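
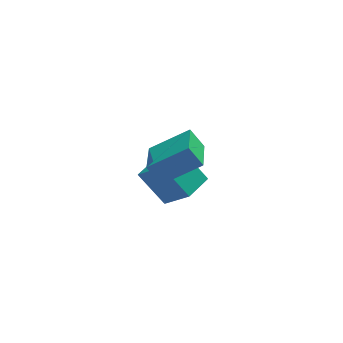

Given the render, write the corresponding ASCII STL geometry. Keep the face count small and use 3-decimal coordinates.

solid 
facet normal -0.533 0.387 0.752
outer loop
vertex -2.439 0.951 -2.244
vertex -1.387 2.164 -2.122
vertex -3.412 1.914 -3.429
endloop
endfacet
facet normal -0.653 -0.753 -0.076
outer loop
vertex -2.313 1.116 -4.978
vertex -2.439 0.951 -2.244
vertex -3.412 1.914 -3.429
endloop
endfacet
facet normal -0.533 0.388 0.752
outer loop
vertex -3.412 1.914 -3.429
vertex -1.387 2.164 -2.122
vertex -2.359 3.126 -3.307
endloop
endfacet
facet normal -0.537 0.532 -0.655
outer loop
vertex -2.359 3.126 -3.307
vertex -2.313 1.116 -4.978
vertex -3.412 1.914 -3.429
endloop
endfacet
facet normal 0.537 -0.532 0.655
outer loop
vertex -2.439 0.951 -2.244
vertex -0.288 1.366 -3.671
vertex -1.387 2.164 -2.122
endloop
endfacet
facet normal -0.653 -0.753 -0.076
outer loop
vertex -1.341 0.154 -3.793
vertex -2.439 0.951 -2.244
vertex -2.313 1.116 -4.978
endloop
endfacet
facet normal 0.537 -0.532 0.654
outer loop
vertex -1.341 0.154 -3.793
vertex -0.288 1.366 -3.671
vertex -2.439 0.951 -2.244
endloop
endfacet
facet normal 0.653 0.753 0.076
outer loop
vertex -1.387 2.164 -2.122
vertex -0.288 1.366 -3.671
vertex -2.359 3.126 -3.307
endloop
endfacet
facet normal -0.537 0.532 -0.655
outer loop
vertex -1.261 2.329 -4.856
vertex -2.313 1.116 -4.978
vertex -2.359 3.126 -3.307
endloop
endfacet
facet normal 0.653 0.753 0.076
outer loop
vertex -2.359 3.126 -3.307
vertex -0.288 1.366 -3.671
vertex -1.261 2.329 -4.856
endloop
endfacet
facet normal 0.534 -0.387 -0.752
outer loop
vertex -1.261 2.329 -4.856
vertex -1.341 0.154 -3.793
vertex -2.313 1.116 -4.978
endloop
endfacet
facet normal 0.533 -0.387 -0.752
outer loop
vertex -0.288 1.366 -3.671
vertex -1.341 0.154 -3.793
vertex -1.261 2.329 -4.856
endloop
endfacet
facet normal -0.502 0.272 0.821
outer loop
vertex -1.979 -3.416 2.361
vertex -1.572 -1.322 1.916
vertex -3.736 -3.311 1.252
endloop
endfacet
facet normal -0.186 -0.961 0.204
outer loop
vertex -3.168 -3.618 0.324
vertex -1.979 -3.416 2.361
vertex -3.736 -3.311 1.252
endloop
endfacet
facet normal -0.502 0.273 0.821
outer loop
vertex -3.736 -3.311 1.252
vertex -1.572 -1.322 1.916
vertex -3.328 -1.216 0.806
endloop
endfacet
facet normal -0.844 0.051 -0.534
outer loop
vertex -3.328 -1.216 0.806
vertex -3.168 -3.618 0.324
vertex -3.736 -3.311 1.252
endloop
endfacet
facet normal 0.844 -0.051 0.534
outer loop
vertex -1.979 -3.416 2.361
vertex -1.004 -1.629 0.988
vertex -1.572 -1.322 1.916
endloop
endfacet
facet normal -0.187 -0.961 0.205
outer loop
vertex -1.412 -3.724 1.434
vertex -1.979 -3.416 2.361
vertex -3.168 -3.618 0.324
endloop
endfacet
facet normal 0.844 -0.051 0.533
outer loop
vertex -1.412 -3.724 1.434
vertex -1.004 -1.629 0.988
vertex -1.979 -3.416 2.361
endloop
endfacet
facet normal 0.187 0.961 -0.204
outer loop
vertex -1.572 -1.322 1.916
vertex -1.004 -1.629 0.988
vertex -3.328 -1.216 0.806
endloop
endfacet
facet normal -0.844 0.051 -0.533
outer loop
vertex -2.761 -1.524 -0.121
vertex -3.168 -3.618 0.324
vertex -3.328 -1.216 0.806
endloop
endfacet
facet normal 0.187 0.961 -0.205
outer loop
vertex -3.328 -1.216 0.806
vertex -1.004 -1.629 0.988
vertex -2.761 -1.524 -0.121
endloop
endfacet
facet normal 0.502 -0.272 -0.821
outer loop
vertex -2.761 -1.524 -0.121
vertex -1.412 -3.724 1.434
vertex -3.168 -3.618 0.324
endloop
endfacet
facet normal 0.502 -0.272 -0.821
outer loop
vertex -1.004 -1.629 0.988
vertex -1.412 -3.724 1.434
vertex -2.761 -1.524 -0.121
endloop
endfacet

endsolid


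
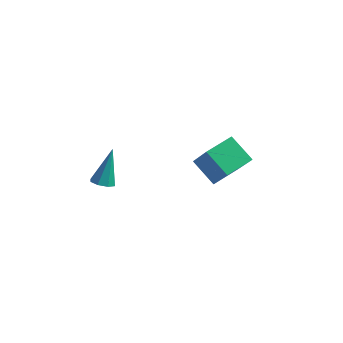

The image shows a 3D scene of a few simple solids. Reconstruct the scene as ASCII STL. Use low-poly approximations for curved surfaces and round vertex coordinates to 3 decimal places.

solid 
facet normal -0.052 -0.470 -0.881
outer loop
vertex -3.42 -2.659 0.31
vertex -3.851 -2.281 0.134
vertex -3.252 -2.286 0.101
endloop
endfacet
facet normal 0.908 -0.203 0.368
outer loop
vertex -3.42 -2.659 0.31
vertex -3.252 -2.286 0.101
vertex -3.749 -1.379 1.826
endloop
endfacet
facet normal -0.052 -0.471 -0.881
outer loop
vertex -3.252 -2.286 0.101
vertex -3.851 -2.281 0.134
vertex -3.435 -1.91 -0.089
endloop
endfacet
facet normal 0.894 0.447 0.023
outer loop
vertex -3.252 -2.286 0.101
vertex -3.435 -1.91 -0.089
vertex -3.749 -1.379 1.826
endloop
endfacet
facet normal -0.053 -0.470 -0.881
outer loop
vertex -3.435 -1.91 -0.089
vertex -3.851 -2.281 0.134
vertex -3.862 -1.751 -0.148
endloop
endfacet
facet normal 0.366 0.911 -0.193
outer loop
vertex -3.435 -1.91 -0.089
vertex -3.862 -1.751 -0.148
vertex -3.749 -1.379 1.826
endloop
endfacet
facet normal -0.054 -0.470 -0.881
outer loop
vertex -3.862 -1.751 -0.148
vertex -3.851 -2.281 0.134
vertex -4.283 -1.903 -0.041
endloop
endfacet
facet normal -0.370 0.917 -0.152
outer loop
vertex -3.862 -1.751 -0.148
vertex -4.283 -1.903 -0.041
vertex -3.749 -1.379 1.826
endloop
endfacet
facet normal -0.054 -0.470 -0.881
outer loop
vertex -4.283 -1.903 -0.041
vertex -3.851 -2.281 0.134
vertex -4.45 -2.276 0.168
endloop
endfacet
facet normal -0.879 0.462 0.122
outer loop
vertex -4.283 -1.903 -0.041
vertex -4.45 -2.276 0.168
vertex -3.749 -1.379 1.826
endloop
endfacet
facet normal -0.054 -0.469 -0.881
outer loop
vertex -4.45 -2.276 0.168
vertex -3.851 -2.281 0.134
vertex -4.267 -2.652 0.357
endloop
endfacet
facet normal -0.865 -0.186 0.466
outer loop
vertex -4.45 -2.276 0.168
vertex -4.267 -2.652 0.357
vertex -3.749 -1.379 1.826
endloop
endfacet
facet normal -0.053 -0.470 -0.881
outer loop
vertex -4.267 -2.652 0.357
vertex -3.851 -2.281 0.134
vertex -3.84 -2.811 0.416
endloop
endfacet
facet normal -0.336 -0.650 0.682
outer loop
vertex -4.267 -2.652 0.357
vertex -3.84 -2.811 0.416
vertex -3.749 -1.379 1.826
endloop
endfacet
facet normal -0.052 -0.470 -0.881
outer loop
vertex -3.84 -2.811 0.416
vertex -3.851 -2.281 0.134
vertex -3.42 -2.659 0.31
endloop
endfacet
facet normal 0.399 -0.656 0.641
outer loop
vertex -3.84 -2.811 0.416
vertex -3.42 -2.659 0.31
vertex -3.749 -1.379 1.826
endloop
endfacet
facet normal -0.471 0.362 -0.805
outer loop
vertex -1.859 3.456 -2.367
vertex -1.163 4.878 -2.135
vertex -0.623 3.003 -3.294
endloop
endfacet
facet normal -0.434 -0.889 -0.145
outer loop
vertex 0.343 2.262 -1.645
vertex -1.859 3.456 -2.367
vertex -0.623 3.003 -3.294
endloop
endfacet
facet normal -0.472 0.361 -0.804
outer loop
vertex -0.623 3.003 -3.294
vertex -1.163 4.878 -2.135
vertex 0.072 4.425 -3.063
endloop
endfacet
facet normal 0.767 -0.281 -0.576
outer loop
vertex 0.072 4.425 -3.063
vertex 0.343 2.262 -1.645
vertex -0.623 3.003 -3.294
endloop
endfacet
facet normal -0.767 0.282 0.576
outer loop
vertex -1.859 3.456 -2.367
vertex -0.197 4.137 -0.486
vertex -1.163 4.878 -2.135
endloop
endfacet
facet normal -0.435 -0.889 -0.144
outer loop
vertex -0.892 2.715 -0.717
vertex -1.859 3.456 -2.367
vertex 0.343 2.262 -1.645
endloop
endfacet
facet normal -0.767 0.281 0.576
outer loop
vertex -0.892 2.715 -0.717
vertex -0.197 4.137 -0.486
vertex -1.859 3.456 -2.367
endloop
endfacet
facet normal 0.435 0.889 0.145
outer loop
vertex -1.163 4.878 -2.135
vertex -0.197 4.137 -0.486
vertex 0.072 4.425 -3.063
endloop
endfacet
facet normal 0.767 -0.282 -0.576
outer loop
vertex 1.039 3.684 -1.413
vertex 0.343 2.262 -1.645
vertex 0.072 4.425 -3.063
endloop
endfacet
facet normal 0.434 0.889 0.145
outer loop
vertex 0.072 4.425 -3.063
vertex -0.197 4.137 -0.486
vertex 1.039 3.684 -1.413
endloop
endfacet
facet normal 0.471 -0.362 0.804
outer loop
vertex 1.039 3.684 -1.413
vertex -0.892 2.715 -0.717
vertex 0.343 2.262 -1.645
endloop
endfacet
facet normal 0.471 -0.361 0.805
outer loop
vertex -0.197 4.137 -0.486
vertex -0.892 2.715 -0.717
vertex 1.039 3.684 -1.413
endloop
endfacet

endsolid


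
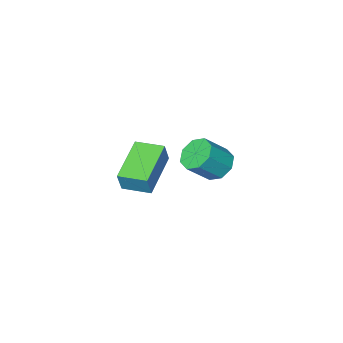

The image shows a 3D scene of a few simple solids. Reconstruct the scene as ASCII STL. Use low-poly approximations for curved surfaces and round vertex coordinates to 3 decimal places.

solid 
facet normal -0.763 -0.559 0.323
outer loop
vertex 2.734 -0.066 4.154
vertex 2.083 0.855 4.21
vertex 2.469 -0.201 3.294
endloop
endfacet
facet normal 0.576 -0.816 -0.050
outer loop
vertex 3.897 0.845 2.69
vertex 2.734 -0.066 4.154
vertex 2.469 -0.201 3.294
endloop
endfacet
facet normal -0.764 -0.559 0.322
outer loop
vertex 2.469 -0.201 3.294
vertex 2.083 0.855 4.21
vertex 1.818 0.721 3.35
endloop
endfacet
facet normal -0.291 -0.148 -0.945
outer loop
vertex 1.818 0.721 3.35
vertex 3.897 0.845 2.69
vertex 2.469 -0.201 3.294
endloop
endfacet
facet normal 0.291 0.148 0.945
outer loop
vertex 2.734 -0.066 4.154
vertex 3.511 1.901 3.606
vertex 2.083 0.855 4.21
endloop
endfacet
facet normal 0.576 -0.816 -0.050
outer loop
vertex 4.162 0.979 3.55
vertex 2.734 -0.066 4.154
vertex 3.897 0.845 2.69
endloop
endfacet
facet normal 0.291 0.148 0.945
outer loop
vertex 4.162 0.979 3.55
vertex 3.511 1.901 3.606
vertex 2.734 -0.066 4.154
endloop
endfacet
facet normal -0.576 0.816 0.050
outer loop
vertex 2.083 0.855 4.21
vertex 3.511 1.901 3.606
vertex 1.818 0.721 3.35
endloop
endfacet
facet normal -0.291 -0.148 -0.945
outer loop
vertex 3.246 1.766 2.746
vertex 3.897 0.845 2.69
vertex 1.818 0.721 3.35
endloop
endfacet
facet normal -0.576 0.816 0.049
outer loop
vertex 1.818 0.721 3.35
vertex 3.511 1.901 3.606
vertex 3.246 1.766 2.746
endloop
endfacet
facet normal 0.764 0.559 -0.322
outer loop
vertex 3.246 1.766 2.746
vertex 4.162 0.979 3.55
vertex 3.897 0.845 2.69
endloop
endfacet
facet normal 0.764 0.559 -0.323
outer loop
vertex 3.511 1.901 3.606
vertex 4.162 0.979 3.55
vertex 3.246 1.766 2.746
endloop
endfacet
facet normal -0.705 0.112 -0.700
outer loop
vertex -0.844 -0.513 0.199
vertex -1.389 -0.726 0.714
vertex -1.068 -0.049 0.499
endloop
endfacet
facet normal 0.601 0.618 -0.507
outer loop
vertex -0.844 -0.513 0.199
vertex -1.068 -0.049 0.499
vertex 0.094 -0.661 1.13
endloop
endfacet
facet normal 0.601 0.617 -0.508
outer loop
vertex 0.094 -0.661 1.13
vertex -1.068 -0.049 0.499
vertex -0.13 -0.196 1.43
endloop
endfacet
facet normal 0.706 -0.111 0.700
outer loop
vertex 0.094 -0.661 1.13
vertex -0.13 -0.196 1.43
vertex -0.451 -0.874 1.646
endloop
endfacet
facet normal -0.705 0.111 -0.701
outer loop
vertex -1.068 -0.049 0.499
vertex -1.389 -0.726 0.714
vertex -1.481 0.019 0.925
endloop
endfacet
facet normal 0.159 0.987 -0.004
outer loop
vertex -1.068 -0.049 0.499
vertex -1.481 0.019 0.925
vertex -0.13 -0.196 1.43
endloop
endfacet
facet normal 0.159 0.987 -0.004
outer loop
vertex -0.13 -0.196 1.43
vertex -1.481 0.019 0.925
vertex -0.543 -0.128 1.856
endloop
endfacet
facet normal 0.705 -0.110 0.701
outer loop
vertex -0.13 -0.196 1.43
vertex -0.543 -0.128 1.856
vertex -0.451 -0.874 1.646
endloop
endfacet
facet normal -0.706 0.111 -0.699
outer loop
vertex -1.481 0.019 0.925
vertex -1.389 -0.726 0.714
vertex -1.839 -0.35 1.228
endloop
endfacet
facet normal -0.377 0.778 0.502
outer loop
vertex -1.481 0.019 0.925
vertex -1.839 -0.35 1.228
vertex -0.543 -0.128 1.856
endloop
endfacet
facet normal -0.377 0.779 0.502
outer loop
vertex -0.543 -0.128 1.856
vertex -1.839 -0.35 1.228
vertex -0.902 -0.497 2.159
endloop
endfacet
facet normal 0.705 -0.110 0.701
outer loop
vertex -0.543 -0.128 1.856
vertex -0.902 -0.497 2.159
vertex -0.451 -0.874 1.646
endloop
endfacet
facet normal -0.706 0.111 -0.700
outer loop
vertex -1.839 -0.35 1.228
vertex -1.389 -0.726 0.714
vertex -1.934 -0.939 1.23
endloop
endfacet
facet normal -0.691 0.114 0.714
outer loop
vertex -1.839 -0.35 1.228
vertex -1.934 -0.939 1.23
vertex -0.902 -0.497 2.159
endloop
endfacet
facet normal -0.691 0.113 0.714
outer loop
vertex -0.902 -0.497 2.159
vertex -1.934 -0.939 1.23
vertex -0.996 -1.087 2.161
endloop
endfacet
facet normal 0.705 -0.110 0.701
outer loop
vertex -0.902 -0.497 2.159
vertex -0.996 -1.087 2.161
vertex -0.451 -0.874 1.646
endloop
endfacet
facet normal -0.706 0.111 -0.700
outer loop
vertex -1.934 -0.939 1.23
vertex -1.389 -0.726 0.714
vertex -1.71 -1.404 0.93
endloop
endfacet
facet normal -0.601 -0.617 0.508
outer loop
vertex -1.934 -0.939 1.23
vertex -1.71 -1.404 0.93
vertex -0.996 -1.087 2.161
endloop
endfacet
facet normal -0.601 -0.618 0.507
outer loop
vertex -0.996 -1.087 2.161
vertex -1.71 -1.404 0.93
vertex -0.772 -1.551 1.861
endloop
endfacet
facet normal 0.705 -0.112 0.700
outer loop
vertex -0.996 -1.087 2.161
vertex -0.772 -1.551 1.861
vertex -0.451 -0.874 1.646
endloop
endfacet
facet normal -0.705 0.110 -0.701
outer loop
vertex -1.71 -1.404 0.93
vertex -1.389 -0.726 0.714
vertex -1.297 -1.472 0.504
endloop
endfacet
facet normal -0.159 -0.987 0.004
outer loop
vertex -1.71 -1.404 0.93
vertex -1.297 -1.472 0.504
vertex -0.772 -1.551 1.861
endloop
endfacet
facet normal -0.159 -0.987 0.004
outer loop
vertex -0.772 -1.551 1.861
vertex -1.297 -1.472 0.504
vertex -0.359 -1.619 1.435
endloop
endfacet
facet normal 0.705 -0.111 0.701
outer loop
vertex -0.772 -1.551 1.861
vertex -0.359 -1.619 1.435
vertex -0.451 -0.874 1.646
endloop
endfacet
facet normal -0.705 0.110 -0.701
outer loop
vertex -1.297 -1.472 0.504
vertex -1.389 -0.726 0.714
vertex -0.938 -1.103 0.201
endloop
endfacet
facet normal 0.376 -0.779 -0.502
outer loop
vertex -1.297 -1.472 0.504
vertex -0.938 -1.103 0.201
vertex -0.359 -1.619 1.435
endloop
endfacet
facet normal 0.377 -0.778 -0.502
outer loop
vertex -0.359 -1.619 1.435
vertex -0.938 -1.103 0.201
vertex -0.001 -1.25 1.132
endloop
endfacet
facet normal 0.706 -0.111 0.699
outer loop
vertex -0.359 -1.619 1.435
vertex -0.001 -1.25 1.132
vertex -0.451 -0.874 1.646
endloop
endfacet
facet normal -0.705 0.110 -0.701
outer loop
vertex -0.938 -1.103 0.201
vertex -1.389 -0.726 0.714
vertex -0.844 -0.513 0.199
endloop
endfacet
facet normal 0.691 -0.113 -0.714
outer loop
vertex -0.938 -1.103 0.201
vertex -0.844 -0.513 0.199
vertex -0.001 -1.25 1.132
endloop
endfacet
facet normal 0.691 -0.114 -0.714
outer loop
vertex -0.001 -1.25 1.132
vertex -0.844 -0.513 0.199
vertex 0.094 -0.661 1.13
endloop
endfacet
facet normal 0.706 -0.111 0.700
outer loop
vertex -0.001 -1.25 1.132
vertex 0.094 -0.661 1.13
vertex -0.451 -0.874 1.646
endloop
endfacet

endsolid


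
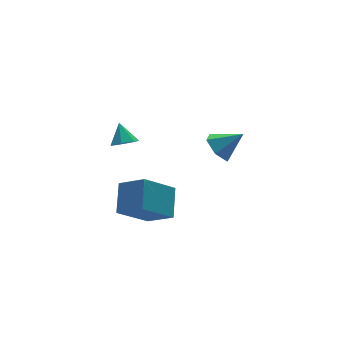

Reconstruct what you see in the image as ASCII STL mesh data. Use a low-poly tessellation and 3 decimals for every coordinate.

solid 
facet normal -0.455 0.722 -0.521
outer loop
vertex -4.42 -2.777 -1.559
vertex -2.863 -2.713 -2.829
vertex -5.128 -3.889 -2.483
endloop
endfacet
facet normal -0.775 -0.032 0.632
outer loop
vertex -4.437 -4.987 -1.691
vertex -4.42 -2.777 -1.559
vertex -5.128 -3.889 -2.483
endloop
endfacet
facet normal -0.455 0.722 -0.521
outer loop
vertex -5.128 -3.889 -2.483
vertex -2.863 -2.713 -2.829
vertex -3.571 -3.825 -3.753
endloop
endfacet
facet normal -0.440 -0.691 -0.574
outer loop
vertex -3.571 -3.825 -3.753
vertex -4.437 -4.987 -1.691
vertex -5.128 -3.889 -2.483
endloop
endfacet
facet normal 0.440 0.691 0.574
outer loop
vertex -4.42 -2.777 -1.559
vertex -2.172 -3.811 -2.037
vertex -2.863 -2.713 -2.829
endloop
endfacet
facet normal -0.775 -0.032 0.632
outer loop
vertex -3.729 -3.875 -0.767
vertex -4.42 -2.777 -1.559
vertex -4.437 -4.987 -1.691
endloop
endfacet
facet normal 0.440 0.691 0.574
outer loop
vertex -3.729 -3.875 -0.767
vertex -2.172 -3.811 -2.037
vertex -4.42 -2.777 -1.559
endloop
endfacet
facet normal 0.775 0.032 -0.632
outer loop
vertex -2.863 -2.713 -2.829
vertex -2.172 -3.811 -2.037
vertex -3.571 -3.825 -3.753
endloop
endfacet
facet normal -0.440 -0.691 -0.574
outer loop
vertex -2.88 -4.923 -2.961
vertex -4.437 -4.987 -1.691
vertex -3.571 -3.825 -3.753
endloop
endfacet
facet normal 0.775 0.032 -0.632
outer loop
vertex -3.571 -3.825 -3.753
vertex -2.172 -3.811 -2.037
vertex -2.88 -4.923 -2.961
endloop
endfacet
facet normal 0.455 -0.722 0.521
outer loop
vertex -2.88 -4.923 -2.961
vertex -3.729 -3.875 -0.767
vertex -4.437 -4.987 -1.691
endloop
endfacet
facet normal 0.455 -0.722 0.521
outer loop
vertex -2.172 -3.811 -2.037
vertex -3.729 -3.875 -0.767
vertex -2.88 -4.923 -2.961
endloop
endfacet
facet normal -0.676 0.354 -0.646
outer loop
vertex 1.967 -1.617 -2.908
vertex 1.386 -1.492 -2.232
vertex 1.954 -0.834 -2.466
endloop
endfacet
facet normal 0.968 0.135 -0.211
outer loop
vertex 1.967 -1.617 -2.908
vertex 1.954 -0.834 -2.466
vertex 2.374 -2.008 -1.288
endloop
endfacet
facet normal -0.676 0.353 -0.647
outer loop
vertex 1.954 -0.834 -2.466
vertex 1.386 -1.492 -2.232
vertex 1.373 -0.708 -1.79
endloop
endfacet
facet normal 0.632 0.650 0.422
outer loop
vertex 1.954 -0.834 -2.466
vertex 1.373 -0.708 -1.79
vertex 2.374 -2.008 -1.288
endloop
endfacet
facet normal -0.677 0.353 -0.646
outer loop
vertex 1.373 -0.708 -1.79
vertex 1.386 -1.492 -2.232
vertex 0.806 -1.366 -1.556
endloop
endfacet
facet normal -0.018 0.348 0.937
outer loop
vertex 1.373 -0.708 -1.79
vertex 0.806 -1.366 -1.556
vertex 2.374 -2.008 -1.288
endloop
endfacet
facet normal -0.677 0.353 -0.646
outer loop
vertex 0.806 -1.366 -1.556
vertex 1.386 -1.492 -2.232
vertex 0.819 -2.15 -1.998
endloop
endfacet
facet normal -0.331 -0.468 0.819
outer loop
vertex 0.806 -1.366 -1.556
vertex 0.819 -2.15 -1.998
vertex 2.374 -2.008 -1.288
endloop
endfacet
facet normal -0.677 0.353 -0.646
outer loop
vertex 0.819 -2.15 -1.998
vertex 1.386 -1.492 -2.232
vertex 1.399 -2.276 -2.674
endloop
endfacet
facet normal 0.004 -0.982 0.187
outer loop
vertex 0.819 -2.15 -1.998
vertex 1.399 -2.276 -2.674
vertex 2.374 -2.008 -1.288
endloop
endfacet
facet normal -0.676 0.353 -0.646
outer loop
vertex 1.399 -2.276 -2.674
vertex 1.386 -1.492 -2.232
vertex 1.967 -1.617 -2.908
endloop
endfacet
facet normal 0.654 -0.681 -0.329
outer loop
vertex 1.399 -2.276 -2.674
vertex 1.967 -1.617 -2.908
vertex 2.374 -2.008 -1.288
endloop
endfacet
facet normal -0.124 -0.649 -0.751
outer loop
vertex -2.475 -0.417 -1.113
vertex -3.041 -0.65 -0.818
vertex -2.974 -0.143 -1.267
endloop
endfacet
facet normal 0.515 0.838 -0.179
outer loop
vertex -2.475 -0.417 -1.113
vertex -2.974 -0.143 -1.267
vertex -2.899 0.09 0.038
endloop
endfacet
facet normal -0.125 -0.648 -0.751
outer loop
vertex -2.974 -0.143 -1.267
vertex -3.041 -0.65 -0.818
vertex -3.524 -0.251 -1.082
endloop
endfacet
facet normal -0.241 0.958 -0.157
outer loop
vertex -2.974 -0.143 -1.267
vertex -3.524 -0.251 -1.082
vertex -2.899 0.09 0.038
endloop
endfacet
facet normal -0.125 -0.648 -0.751
outer loop
vertex -3.524 -0.251 -1.082
vertex -3.041 -0.65 -0.818
vertex -3.711 -0.659 -0.699
endloop
endfacet
facet normal -0.769 0.588 0.250
outer loop
vertex -3.524 -0.251 -1.082
vertex -3.711 -0.659 -0.699
vertex -2.899 0.09 0.038
endloop
endfacet
facet normal -0.125 -0.649 -0.750
outer loop
vertex -3.711 -0.659 -0.699
vertex -3.041 -0.65 -0.818
vertex -3.393 -1.06 -0.405
endloop
endfacet
facet normal -0.675 0.006 0.738
outer loop
vertex -3.711 -0.659 -0.699
vertex -3.393 -1.06 -0.405
vertex -2.899 0.09 0.038
endloop
endfacet
facet normal -0.126 -0.649 -0.751
outer loop
vertex -3.393 -1.06 -0.405
vertex -3.041 -0.65 -0.818
vertex -2.81 -1.152 -0.423
endloop
endfacet
facet normal -0.026 -0.350 0.937
outer loop
vertex -3.393 -1.06 -0.405
vertex -2.81 -1.152 -0.423
vertex -2.899 0.09 0.038
endloop
endfacet
facet normal -0.125 -0.648 -0.751
outer loop
vertex -2.81 -1.152 -0.423
vertex -3.041 -0.65 -0.818
vertex -2.401 -0.866 -0.738
endloop
endfacet
facet normal 0.685 -0.210 0.698
outer loop
vertex -2.81 -1.152 -0.423
vertex -2.401 -0.866 -0.738
vertex -2.899 0.09 0.038
endloop
endfacet
facet normal -0.125 -0.648 -0.751
outer loop
vertex -2.401 -0.866 -0.738
vertex -3.041 -0.65 -0.818
vertex -2.475 -0.417 -1.113
endloop
endfacet
facet normal 0.926 0.320 0.200
outer loop
vertex -2.401 -0.866 -0.738
vertex -2.475 -0.417 -1.113
vertex -2.899 0.09 0.038
endloop
endfacet

endsolid


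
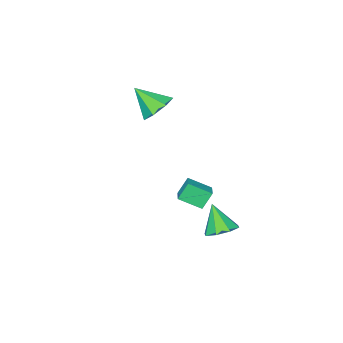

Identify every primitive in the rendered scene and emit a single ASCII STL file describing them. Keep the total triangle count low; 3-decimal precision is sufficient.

solid 
facet normal 0.083 0.534 -0.841
outer loop
vertex -1.151 3.383 -3.223
vertex -1.716 4.083 -2.834
vertex -0.753 3.901 -2.855
endloop
endfacet
facet normal 0.713 -0.677 0.182
outer loop
vertex -1.151 3.383 -3.223
vertex -0.753 3.901 -2.855
vertex -1.864 3.137 -1.346
endloop
endfacet
facet normal 0.083 0.535 -0.841
outer loop
vertex -0.753 3.901 -2.855
vertex -1.716 4.083 -2.834
vertex -0.919 4.526 -2.474
endloop
endfacet
facet normal 0.827 -0.116 0.550
outer loop
vertex -0.753 3.901 -2.855
vertex -0.919 4.526 -2.474
vertex -1.864 3.137 -1.346
endloop
endfacet
facet normal 0.083 0.534 -0.841
outer loop
vertex -0.919 4.526 -2.474
vertex -1.716 4.083 -2.834
vertex -1.552 4.891 -2.305
endloop
endfacet
facet normal 0.434 0.372 0.821
outer loop
vertex -0.919 4.526 -2.474
vertex -1.552 4.891 -2.305
vertex -1.864 3.137 -1.346
endloop
endfacet
facet normal 0.084 0.534 -0.841
outer loop
vertex -1.552 4.891 -2.305
vertex -1.716 4.083 -2.834
vertex -2.281 4.783 -2.446
endloop
endfacet
facet normal -0.235 0.498 0.835
outer loop
vertex -1.552 4.891 -2.305
vertex -2.281 4.783 -2.446
vertex -1.864 3.137 -1.346
endloop
endfacet
facet normal 0.083 0.534 -0.842
outer loop
vertex -2.281 4.783 -2.446
vertex -1.716 4.083 -2.834
vertex -2.679 4.265 -2.814
endloop
endfacet
facet normal -0.789 0.191 0.584
outer loop
vertex -2.281 4.783 -2.446
vertex -2.679 4.265 -2.814
vertex -1.864 3.137 -1.346
endloop
endfacet
facet normal 0.084 0.535 -0.841
outer loop
vertex -2.679 4.265 -2.814
vertex -1.716 4.083 -2.834
vertex -2.513 3.64 -3.195
endloop
endfacet
facet normal -0.903 -0.371 0.216
outer loop
vertex -2.679 4.265 -2.814
vertex -2.513 3.64 -3.195
vertex -1.864 3.137 -1.346
endloop
endfacet
facet normal 0.084 0.535 -0.841
outer loop
vertex -2.513 3.64 -3.195
vertex -1.716 4.083 -2.834
vertex -1.88 3.275 -3.364
endloop
endfacet
facet normal -0.510 -0.859 -0.055
outer loop
vertex -2.513 3.64 -3.195
vertex -1.88 3.275 -3.364
vertex -1.864 3.137 -1.346
endloop
endfacet
facet normal 0.083 0.535 -0.841
outer loop
vertex -1.88 3.275 -3.364
vertex -1.716 4.083 -2.834
vertex -1.151 3.383 -3.223
endloop
endfacet
facet normal 0.159 -0.985 -0.069
outer loop
vertex -1.88 3.275 -3.364
vertex -1.151 3.383 -3.223
vertex -1.864 3.137 -1.346
endloop
endfacet
facet normal -0.313 0.676 -0.667
outer loop
vertex -2.167 -2.643 1.939
vertex -3.145 -2.621 2.42
vertex -2.269 -2.007 2.632
endloop
endfacet
facet normal 0.981 -0.045 0.186
outer loop
vertex -2.167 -2.643 1.939
vertex -2.269 -2.007 2.632
vertex -2.555 -3.899 3.68
endloop
endfacet
facet normal -0.312 0.676 -0.667
outer loop
vertex -2.269 -2.007 2.632
vertex -3.145 -2.621 2.42
vertex -3.031 -1.833 3.165
endloop
endfacet
facet normal 0.591 0.321 0.740
outer loop
vertex -2.269 -2.007 2.632
vertex -3.031 -1.833 3.165
vertex -2.555 -3.899 3.68
endloop
endfacet
facet normal -0.312 0.676 -0.667
outer loop
vertex -3.031 -1.833 3.165
vertex -3.145 -2.621 2.42
vertex -3.879 -2.252 3.137
endloop
endfacet
facet normal -0.136 0.210 0.968
outer loop
vertex -3.031 -1.833 3.165
vertex -3.879 -2.252 3.137
vertex -2.555 -3.899 3.68
endloop
endfacet
facet normal -0.312 0.676 -0.667
outer loop
vertex -3.879 -2.252 3.137
vertex -3.145 -2.621 2.42
vertex -4.174 -2.949 2.569
endloop
endfacet
facet normal -0.652 -0.294 0.699
outer loop
vertex -3.879 -2.252 3.137
vertex -4.174 -2.949 2.569
vertex -2.555 -3.899 3.68
endloop
endfacet
facet normal -0.312 0.677 -0.667
outer loop
vertex -4.174 -2.949 2.569
vertex -3.145 -2.621 2.42
vertex -3.695 -3.398 1.889
endloop
endfacet
facet normal -0.569 -0.811 0.135
outer loop
vertex -4.174 -2.949 2.569
vertex -3.695 -3.398 1.889
vertex -2.555 -3.899 3.68
endloop
endfacet
facet normal -0.313 0.677 -0.666
outer loop
vertex -3.695 -3.398 1.889
vertex -3.145 -2.621 2.42
vertex -2.802 -3.262 1.608
endloop
endfacet
facet normal 0.051 -0.953 -0.299
outer loop
vertex -3.695 -3.398 1.889
vertex -2.802 -3.262 1.608
vertex -2.555 -3.899 3.68
endloop
endfacet
facet normal -0.313 0.677 -0.666
outer loop
vertex -2.802 -3.262 1.608
vertex -3.145 -2.621 2.42
vertex -2.167 -2.643 1.939
endloop
endfacet
facet normal 0.741 -0.612 -0.277
outer loop
vertex -2.802 -3.262 1.608
vertex -2.167 -2.643 1.939
vertex -2.555 -3.899 3.68
endloop
endfacet
facet normal -0.536 0.091 0.839
outer loop
vertex -0.457 2.829 1.275
vertex 0.182 3.581 1.602
vertex -1.262 3.78 0.658
endloop
endfacet
facet normal -0.614 -0.724 -0.314
outer loop
vertex -0.662 3.679 -0.282
vertex -0.457 2.829 1.275
vertex -1.262 3.78 0.658
endloop
endfacet
facet normal -0.536 0.091 0.839
outer loop
vertex -1.262 3.78 0.658
vertex 0.182 3.581 1.602
vertex -0.623 4.532 0.985
endloop
endfacet
facet normal -0.579 0.685 -0.443
outer loop
vertex -0.623 4.532 0.985
vertex -0.662 3.679 -0.282
vertex -1.262 3.78 0.658
endloop
endfacet
facet normal 0.579 -0.685 0.443
outer loop
vertex -0.457 2.829 1.275
vertex 0.782 3.48 0.662
vertex 0.182 3.581 1.602
endloop
endfacet
facet normal -0.614 -0.724 -0.314
outer loop
vertex 0.143 2.728 0.335
vertex -0.457 2.829 1.275
vertex -0.662 3.679 -0.282
endloop
endfacet
facet normal 0.579 -0.685 0.443
outer loop
vertex 0.143 2.728 0.335
vertex 0.782 3.48 0.662
vertex -0.457 2.829 1.275
endloop
endfacet
facet normal 0.614 0.724 0.314
outer loop
vertex 0.182 3.581 1.602
vertex 0.782 3.48 0.662
vertex -0.623 4.532 0.985
endloop
endfacet
facet normal -0.579 0.685 -0.443
outer loop
vertex -0.023 4.431 0.045
vertex -0.662 3.679 -0.282
vertex -0.623 4.532 0.985
endloop
endfacet
facet normal 0.614 0.724 0.314
outer loop
vertex -0.623 4.532 0.985
vertex 0.782 3.48 0.662
vertex -0.023 4.431 0.045
endloop
endfacet
facet normal 0.536 -0.091 -0.839
outer loop
vertex -0.023 4.431 0.045
vertex 0.143 2.728 0.335
vertex -0.662 3.679 -0.282
endloop
endfacet
facet normal 0.536 -0.091 -0.839
outer loop
vertex 0.782 3.48 0.662
vertex 0.143 2.728 0.335
vertex -0.023 4.431 0.045
endloop
endfacet

endsolid


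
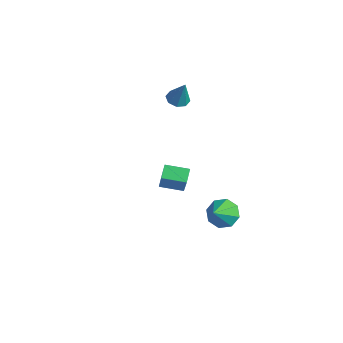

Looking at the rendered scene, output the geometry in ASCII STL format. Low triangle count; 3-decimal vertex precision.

solid 
facet normal -0.585 0.213 -0.782
outer loop
vertex 1.823 -1.099 2.032
vertex 2.486 -0.061 1.818
vertex 2.338 -1.532 1.529
endloop
endfacet
facet normal -0.531 -0.830 0.171
outer loop
vertex 3.514 -1.959 3.102
vertex 1.823 -1.099 2.032
vertex 2.338 -1.532 1.529
endloop
endfacet
facet normal -0.585 0.213 -0.782
outer loop
vertex 2.338 -1.532 1.529
vertex 2.486 -0.061 1.818
vertex 3.001 -0.494 1.315
endloop
endfacet
facet normal 0.613 -0.515 -0.598
outer loop
vertex 3.001 -0.494 1.315
vertex 3.514 -1.959 3.102
vertex 2.338 -1.532 1.529
endloop
endfacet
facet normal -0.613 0.515 0.598
outer loop
vertex 1.823 -1.099 2.032
vertex 3.662 -0.488 3.391
vertex 2.486 -0.061 1.818
endloop
endfacet
facet normal -0.531 -0.830 0.171
outer loop
vertex 2.999 -1.526 3.605
vertex 1.823 -1.099 2.032
vertex 3.514 -1.959 3.102
endloop
endfacet
facet normal -0.613 0.515 0.598
outer loop
vertex 2.999 -1.526 3.605
vertex 3.662 -0.488 3.391
vertex 1.823 -1.099 2.032
endloop
endfacet
facet normal 0.531 0.830 -0.171
outer loop
vertex 2.486 -0.061 1.818
vertex 3.662 -0.488 3.391
vertex 3.001 -0.494 1.315
endloop
endfacet
facet normal 0.613 -0.515 -0.598
outer loop
vertex 4.177 -0.921 2.888
vertex 3.514 -1.959 3.102
vertex 3.001 -0.494 1.315
endloop
endfacet
facet normal 0.531 0.830 -0.171
outer loop
vertex 3.001 -0.494 1.315
vertex 3.662 -0.488 3.391
vertex 4.177 -0.921 2.888
endloop
endfacet
facet normal 0.585 -0.213 0.782
outer loop
vertex 4.177 -0.921 2.888
vertex 2.999 -1.526 3.605
vertex 3.514 -1.959 3.102
endloop
endfacet
facet normal 0.585 -0.213 0.782
outer loop
vertex 3.662 -0.488 3.391
vertex 2.999 -1.526 3.605
vertex 4.177 -0.921 2.888
endloop
endfacet
facet normal -0.412 -0.072 -0.908
outer loop
vertex -3.238 2.155 2.891
vertex -3.774 2.494 3.107
vertex -3.188 2.661 2.828
endloop
endfacet
facet normal 0.994 -0.103 -0.039
outer loop
vertex -3.238 2.155 2.891
vertex -3.188 2.661 2.828
vertex -3.126 2.606 4.533
endloop
endfacet
facet normal -0.412 -0.071 -0.908
outer loop
vertex -3.188 2.661 2.828
vertex -3.774 2.494 3.107
vertex -3.481 3.07 2.929
endloop
endfacet
facet normal 0.812 0.584 -0.011
outer loop
vertex -3.188 2.661 2.828
vertex -3.481 3.07 2.929
vertex -3.126 2.606 4.533
endloop
endfacet
facet normal -0.411 -0.071 -0.909
outer loop
vertex -3.481 3.07 2.929
vertex -3.774 2.494 3.107
vertex -3.946 3.141 3.134
endloop
endfacet
facet normal 0.241 0.945 0.220
outer loop
vertex -3.481 3.07 2.929
vertex -3.946 3.141 3.134
vertex -3.126 2.606 4.533
endloop
endfacet
facet normal -0.413 -0.072 -0.908
outer loop
vertex -3.946 3.141 3.134
vertex -3.774 2.494 3.107
vertex -4.31 2.833 3.324
endloop
endfacet
facet normal -0.380 0.768 0.516
outer loop
vertex -3.946 3.141 3.134
vertex -4.31 2.833 3.324
vertex -3.126 2.606 4.533
endloop
endfacet
facet normal -0.413 -0.071 -0.908
outer loop
vertex -4.31 2.833 3.324
vertex -3.774 2.494 3.107
vertex -4.359 2.326 3.386
endloop
endfacet
facet normal -0.691 0.153 0.706
outer loop
vertex -4.31 2.833 3.324
vertex -4.359 2.326 3.386
vertex -3.126 2.606 4.533
endloop
endfacet
facet normal -0.413 -0.071 -0.908
outer loop
vertex -4.359 2.326 3.386
vertex -3.774 2.494 3.107
vertex -4.066 1.918 3.285
endloop
endfacet
facet normal -0.508 -0.533 0.677
outer loop
vertex -4.359 2.326 3.386
vertex -4.066 1.918 3.285
vertex -3.126 2.606 4.533
endloop
endfacet
facet normal -0.412 -0.072 -0.909
outer loop
vertex -4.066 1.918 3.285
vertex -3.774 2.494 3.107
vertex -3.601 1.847 3.08
endloop
endfacet
facet normal 0.061 -0.893 0.447
outer loop
vertex -4.066 1.918 3.285
vertex -3.601 1.847 3.08
vertex -3.126 2.606 4.533
endloop
endfacet
facet normal -0.412 -0.072 -0.908
outer loop
vertex -3.601 1.847 3.08
vertex -3.774 2.494 3.107
vertex -3.238 2.155 2.891
endloop
endfacet
facet normal 0.684 -0.714 0.150
outer loop
vertex -3.601 1.847 3.08
vertex -3.238 2.155 2.891
vertex -3.126 2.606 4.533
endloop
endfacet
facet normal -0.489 0.647 -0.585
outer loop
vertex 2.392 2.531 -2.886
vertex 1.625 2.416 -2.372
vertex 2.355 2.992 -2.345
endloop
endfacet
facet normal 0.998 0.007 0.063
outer loop
vertex 2.392 2.531 -2.886
vertex 2.355 2.992 -2.345
vertex 2.315 1.504 -1.548
endloop
endfacet
facet normal -0.489 0.647 -0.586
outer loop
vertex 2.355 2.992 -2.345
vertex 1.625 2.416 -2.372
vertex 1.89 3.116 -1.82
endloop
endfacet
facet normal 0.749 0.297 0.593
outer loop
vertex 2.355 2.992 -2.345
vertex 1.89 3.116 -1.82
vertex 2.315 1.504 -1.548
endloop
endfacet
facet normal -0.488 0.647 -0.586
outer loop
vertex 1.89 3.116 -1.82
vertex 1.625 2.416 -2.372
vertex 1.27 2.83 -1.619
endloop
endfacet
facet normal 0.209 0.216 0.954
outer loop
vertex 1.89 3.116 -1.82
vertex 1.27 2.83 -1.619
vertex 2.315 1.504 -1.548
endloop
endfacet
facet normal -0.489 0.646 -0.586
outer loop
vertex 1.27 2.83 -1.619
vertex 1.625 2.416 -2.372
vertex 0.859 2.301 -1.859
endloop
endfacet
facet normal -0.303 -0.189 0.934
outer loop
vertex 1.27 2.83 -1.619
vertex 0.859 2.301 -1.859
vertex 2.315 1.504 -1.548
endloop
endfacet
facet normal -0.489 0.647 -0.585
outer loop
vertex 0.859 2.301 -1.859
vertex 1.625 2.416 -2.372
vertex 0.896 1.84 -2.4
endloop
endfacet
facet normal -0.489 -0.680 0.546
outer loop
vertex 0.859 2.301 -1.859
vertex 0.896 1.84 -2.4
vertex 2.315 1.504 -1.548
endloop
endfacet
facet normal -0.489 0.647 -0.585
outer loop
vertex 0.896 1.84 -2.4
vertex 1.625 2.416 -2.372
vertex 1.36 1.716 -2.925
endloop
endfacet
facet normal -0.240 -0.971 0.017
outer loop
vertex 0.896 1.84 -2.4
vertex 1.36 1.716 -2.925
vertex 2.315 1.504 -1.548
endloop
endfacet
facet normal -0.489 0.647 -0.585
outer loop
vertex 1.36 1.716 -2.925
vertex 1.625 2.416 -2.372
vertex 1.98 2.003 -3.126
endloop
endfacet
facet normal 0.300 -0.889 -0.345
outer loop
vertex 1.36 1.716 -2.925
vertex 1.98 2.003 -3.126
vertex 2.315 1.504 -1.548
endloop
endfacet
facet normal -0.489 0.647 -0.585
outer loop
vertex 1.98 2.003 -3.126
vertex 1.625 2.416 -2.372
vertex 2.392 2.531 -2.886
endloop
endfacet
facet normal 0.811 -0.485 -0.326
outer loop
vertex 1.98 2.003 -3.126
vertex 2.392 2.531 -2.886
vertex 2.315 1.504 -1.548
endloop
endfacet

endsolid


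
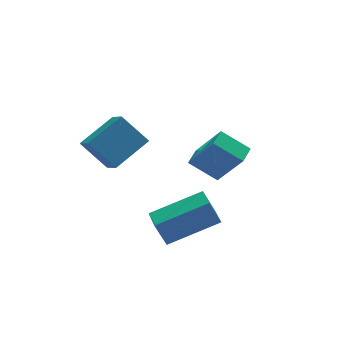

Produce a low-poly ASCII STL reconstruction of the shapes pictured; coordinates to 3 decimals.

solid 
facet normal -0.550 0.500 0.669
outer loop
vertex -0.326 1.112 4.156
vertex -0.366 2.281 3.25
vertex -1.77 0.498 3.427
endloop
endfacet
facet normal 0.027 -0.790 0.612
outer loop
vertex -0.934 -0.261 2.41
vertex -0.326 1.112 4.156
vertex -1.77 0.498 3.427
endloop
endfacet
facet normal -0.550 0.500 0.669
outer loop
vertex -1.77 0.498 3.427
vertex -0.366 2.281 3.25
vertex -1.81 1.667 2.521
endloop
endfacet
facet normal -0.835 -0.355 -0.421
outer loop
vertex -1.81 1.667 2.521
vertex -0.934 -0.261 2.41
vertex -1.77 0.498 3.427
endloop
endfacet
facet normal 0.835 0.355 0.421
outer loop
vertex -0.326 1.112 4.156
vertex 0.47 1.522 2.233
vertex -0.366 2.281 3.25
endloop
endfacet
facet normal 0.027 -0.790 0.612
outer loop
vertex 0.51 0.353 3.139
vertex -0.326 1.112 4.156
vertex -0.934 -0.261 2.41
endloop
endfacet
facet normal 0.835 0.355 0.421
outer loop
vertex 0.51 0.353 3.139
vertex 0.47 1.522 2.233
vertex -0.326 1.112 4.156
endloop
endfacet
facet normal -0.027 0.790 -0.612
outer loop
vertex -0.366 2.281 3.25
vertex 0.47 1.522 2.233
vertex -1.81 1.667 2.521
endloop
endfacet
facet normal -0.835 -0.355 -0.421
outer loop
vertex -0.974 0.908 1.504
vertex -0.934 -0.261 2.41
vertex -1.81 1.667 2.521
endloop
endfacet
facet normal -0.027 0.790 -0.612
outer loop
vertex -1.81 1.667 2.521
vertex 0.47 1.522 2.233
vertex -0.974 0.908 1.504
endloop
endfacet
facet normal 0.550 -0.500 -0.669
outer loop
vertex -0.974 0.908 1.504
vertex 0.51 0.353 3.139
vertex -0.934 -0.261 2.41
endloop
endfacet
facet normal 0.550 -0.500 -0.669
outer loop
vertex 0.47 1.522 2.233
vertex 0.51 0.353 3.139
vertex -0.974 0.908 1.504
endloop
endfacet
facet normal -0.697 0.465 0.546
outer loop
vertex 2.923 0.051 2.659
vertex 3.425 0.678 2.766
vertex 2.206 0.908 1.012
endloop
endfacet
facet normal -0.620 -0.774 -0.133
outer loop
vertex 3.175 0.262 0.254
vertex 2.923 0.051 2.659
vertex 2.206 0.908 1.012
endloop
endfacet
facet normal -0.697 0.465 0.546
outer loop
vertex 2.206 0.908 1.012
vertex 3.425 0.678 2.766
vertex 2.708 1.535 1.119
endloop
endfacet
facet normal -0.361 0.430 -0.828
outer loop
vertex 2.708 1.535 1.119
vertex 3.175 0.262 0.254
vertex 2.206 0.908 1.012
endloop
endfacet
facet normal 0.361 -0.430 0.828
outer loop
vertex 2.923 0.051 2.659
vertex 4.394 0.032 2.008
vertex 3.425 0.678 2.766
endloop
endfacet
facet normal -0.620 -0.774 -0.133
outer loop
vertex 3.892 -0.595 1.901
vertex 2.923 0.051 2.659
vertex 3.175 0.262 0.254
endloop
endfacet
facet normal 0.361 -0.430 0.828
outer loop
vertex 3.892 -0.595 1.901
vertex 4.394 0.032 2.008
vertex 2.923 0.051 2.659
endloop
endfacet
facet normal 0.620 0.774 0.133
outer loop
vertex 3.425 0.678 2.766
vertex 4.394 0.032 2.008
vertex 2.708 1.535 1.119
endloop
endfacet
facet normal -0.361 0.430 -0.828
outer loop
vertex 3.677 0.889 0.361
vertex 3.175 0.262 0.254
vertex 2.708 1.535 1.119
endloop
endfacet
facet normal 0.620 0.774 0.133
outer loop
vertex 2.708 1.535 1.119
vertex 4.394 0.032 2.008
vertex 3.677 0.889 0.361
endloop
endfacet
facet normal 0.697 -0.465 -0.546
outer loop
vertex 3.677 0.889 0.361
vertex 3.892 -0.595 1.901
vertex 3.175 0.262 0.254
endloop
endfacet
facet normal 0.697 -0.465 -0.546
outer loop
vertex 4.394 0.032 2.008
vertex 3.892 -0.595 1.901
vertex 3.677 0.889 0.361
endloop
endfacet
facet normal -0.933 0.013 -0.360
outer loop
vertex -0.306 -3.104 1.268
vertex -0.241 -2.135 1.134
vertex 0.098 -3.276 0.216
endloop
endfacet
facet normal -0.067 -0.988 0.136
outer loop
vertex 2.141 -3.305 1.006
vertex -0.306 -3.104 1.268
vertex 0.098 -3.276 0.216
endloop
endfacet
facet normal -0.932 0.014 -0.361
outer loop
vertex 0.098 -3.276 0.216
vertex -0.241 -2.135 1.134
vertex 0.164 -2.308 0.082
endloop
endfacet
facet normal 0.355 -0.152 -0.923
outer loop
vertex 0.164 -2.308 0.082
vertex 2.141 -3.305 1.006
vertex 0.098 -3.276 0.216
endloop
endfacet
facet normal -0.355 0.151 0.923
outer loop
vertex -0.306 -3.104 1.268
vertex 1.802 -2.164 1.924
vertex -0.241 -2.135 1.134
endloop
endfacet
facet normal -0.067 -0.988 0.137
outer loop
vertex 1.736 -3.132 2.058
vertex -0.306 -3.104 1.268
vertex 2.141 -3.305 1.006
endloop
endfacet
facet normal -0.355 0.152 0.923
outer loop
vertex 1.736 -3.132 2.058
vertex 1.802 -2.164 1.924
vertex -0.306 -3.104 1.268
endloop
endfacet
facet normal 0.067 0.988 -0.137
outer loop
vertex -0.241 -2.135 1.134
vertex 1.802 -2.164 1.924
vertex 0.164 -2.308 0.082
endloop
endfacet
facet normal 0.355 -0.151 -0.923
outer loop
vertex 2.206 -2.336 0.872
vertex 2.141 -3.305 1.006
vertex 0.164 -2.308 0.082
endloop
endfacet
facet normal 0.066 0.988 -0.136
outer loop
vertex 0.164 -2.308 0.082
vertex 1.802 -2.164 1.924
vertex 2.206 -2.336 0.872
endloop
endfacet
facet normal 0.932 -0.013 0.361
outer loop
vertex 2.206 -2.336 0.872
vertex 1.736 -3.132 2.058
vertex 2.141 -3.305 1.006
endloop
endfacet
facet normal 0.933 -0.014 0.360
outer loop
vertex 1.802 -2.164 1.924
vertex 1.736 -3.132 2.058
vertex 2.206 -2.336 0.872
endloop
endfacet

endsolid


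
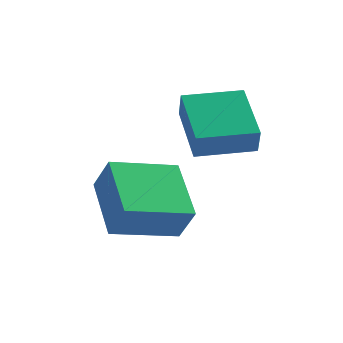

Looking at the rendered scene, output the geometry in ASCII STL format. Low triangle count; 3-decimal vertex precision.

solid 
facet normal -0.846 -0.473 0.248
outer loop
vertex 1.432 -5.042 -1.501
vertex 0.651 -3.19 -0.63
vertex 0.919 -4.722 -2.641
endloop
endfacet
facet normal 0.356 -0.845 -0.398
outer loop
vertex 2.729 -3.71 -3.17
vertex 1.432 -5.042 -1.501
vertex 0.919 -4.722 -2.641
endloop
endfacet
facet normal -0.846 -0.473 0.247
outer loop
vertex 0.919 -4.722 -2.641
vertex 0.651 -3.19 -0.63
vertex 0.139 -2.87 -1.77
endloop
endfacet
facet normal -0.397 0.248 -0.884
outer loop
vertex 0.139 -2.87 -1.77
vertex 2.729 -3.71 -3.17
vertex 0.919 -4.722 -2.641
endloop
endfacet
facet normal 0.397 -0.248 0.884
outer loop
vertex 1.432 -5.042 -1.501
vertex 2.461 -2.178 -1.159
vertex 0.651 -3.19 -0.63
endloop
endfacet
facet normal 0.357 -0.845 -0.398
outer loop
vertex 3.241 -4.03 -2.03
vertex 1.432 -5.042 -1.501
vertex 2.729 -3.71 -3.17
endloop
endfacet
facet normal 0.397 -0.248 0.884
outer loop
vertex 3.241 -4.03 -2.03
vertex 2.461 -2.178 -1.159
vertex 1.432 -5.042 -1.501
endloop
endfacet
facet normal -0.357 0.846 0.397
outer loop
vertex 0.651 -3.19 -0.63
vertex 2.461 -2.178 -1.159
vertex 0.139 -2.87 -1.77
endloop
endfacet
facet normal -0.397 0.248 -0.884
outer loop
vertex 1.948 -1.858 -2.299
vertex 2.729 -3.71 -3.17
vertex 0.139 -2.87 -1.77
endloop
endfacet
facet normal -0.357 0.845 0.398
outer loop
vertex 0.139 -2.87 -1.77
vertex 2.461 -2.178 -1.159
vertex 1.948 -1.858 -2.299
endloop
endfacet
facet normal 0.846 0.473 -0.247
outer loop
vertex 1.948 -1.858 -2.299
vertex 3.241 -4.03 -2.03
vertex 2.729 -3.71 -3.17
endloop
endfacet
facet normal 0.846 0.473 -0.248
outer loop
vertex 2.461 -2.178 -1.159
vertex 3.241 -4.03 -2.03
vertex 1.948 -1.858 -2.299
endloop
endfacet
facet normal -0.936 -0.350 -0.023
outer loop
vertex 3.13 -3.34 0.574
vertex 2.433 -1.527 1.345
vertex 3.024 -2.998 -0.327
endloop
endfacet
facet normal 0.334 -0.868 -0.369
outer loop
vertex 4.747 -2.353 -0.285
vertex 3.13 -3.34 0.574
vertex 3.024 -2.998 -0.327
endloop
endfacet
facet normal -0.936 -0.350 -0.023
outer loop
vertex 3.024 -2.998 -0.327
vertex 2.433 -1.527 1.345
vertex 2.327 -1.184 0.444
endloop
endfacet
facet normal -0.109 0.353 -0.929
outer loop
vertex 2.327 -1.184 0.444
vertex 4.747 -2.353 -0.285
vertex 3.024 -2.998 -0.327
endloop
endfacet
facet normal 0.110 -0.353 0.929
outer loop
vertex 3.13 -3.34 0.574
vertex 4.156 -0.882 1.387
vertex 2.433 -1.527 1.345
endloop
endfacet
facet normal 0.333 -0.867 -0.369
outer loop
vertex 4.853 -2.696 0.616
vertex 3.13 -3.34 0.574
vertex 4.747 -2.353 -0.285
endloop
endfacet
facet normal 0.109 -0.353 0.929
outer loop
vertex 4.853 -2.696 0.616
vertex 4.156 -0.882 1.387
vertex 3.13 -3.34 0.574
endloop
endfacet
facet normal -0.334 0.867 0.369
outer loop
vertex 2.433 -1.527 1.345
vertex 4.156 -0.882 1.387
vertex 2.327 -1.184 0.444
endloop
endfacet
facet normal -0.109 0.353 -0.929
outer loop
vertex 4.05 -0.54 0.486
vertex 4.747 -2.353 -0.285
vertex 2.327 -1.184 0.444
endloop
endfacet
facet normal -0.333 0.868 0.369
outer loop
vertex 2.327 -1.184 0.444
vertex 4.156 -0.882 1.387
vertex 4.05 -0.54 0.486
endloop
endfacet
facet normal 0.936 0.350 0.023
outer loop
vertex 4.05 -0.54 0.486
vertex 4.853 -2.696 0.616
vertex 4.747 -2.353 -0.285
endloop
endfacet
facet normal 0.936 0.350 0.023
outer loop
vertex 4.156 -0.882 1.387
vertex 4.853 -2.696 0.616
vertex 4.05 -0.54 0.486
endloop
endfacet

endsolid


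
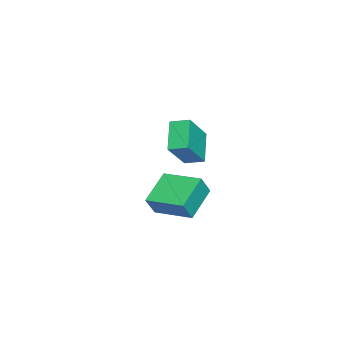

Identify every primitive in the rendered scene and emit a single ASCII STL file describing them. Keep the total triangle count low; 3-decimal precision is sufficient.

solid 
facet normal -0.671 -0.105 0.734
outer loop
vertex 2.452 1.265 4.6
vertex 2.523 2.102 4.784
vertex 1.117 1.636 3.434
endloop
endfacet
facet normal -0.083 -0.973 -0.214
outer loop
vertex 2.157 1.798 2.296
vertex 2.452 1.265 4.6
vertex 1.117 1.636 3.434
endloop
endfacet
facet normal -0.671 -0.105 0.734
outer loop
vertex 1.117 1.636 3.434
vertex 2.523 2.102 4.784
vertex 1.189 2.473 3.619
endloop
endfacet
facet normal -0.737 0.206 -0.644
outer loop
vertex 1.189 2.473 3.619
vertex 2.157 1.798 2.296
vertex 1.117 1.636 3.434
endloop
endfacet
facet normal 0.737 -0.204 0.644
outer loop
vertex 2.452 1.265 4.6
vertex 3.563 2.264 3.646
vertex 2.523 2.102 4.784
endloop
endfacet
facet normal -0.083 -0.973 -0.214
outer loop
vertex 3.491 1.427 3.461
vertex 2.452 1.265 4.6
vertex 2.157 1.798 2.296
endloop
endfacet
facet normal 0.737 -0.206 0.643
outer loop
vertex 3.491 1.427 3.461
vertex 3.563 2.264 3.646
vertex 2.452 1.265 4.6
endloop
endfacet
facet normal 0.083 0.973 0.215
outer loop
vertex 2.523 2.102 4.784
vertex 3.563 2.264 3.646
vertex 1.189 2.473 3.619
endloop
endfacet
facet normal -0.738 0.204 -0.644
outer loop
vertex 2.228 2.635 2.48
vertex 2.157 1.798 2.296
vertex 1.189 2.473 3.619
endloop
endfacet
facet normal 0.083 0.973 0.214
outer loop
vertex 1.189 2.473 3.619
vertex 3.563 2.264 3.646
vertex 2.228 2.635 2.48
endloop
endfacet
facet normal 0.671 0.105 -0.734
outer loop
vertex 2.228 2.635 2.48
vertex 3.491 1.427 3.461
vertex 2.157 1.798 2.296
endloop
endfacet
facet normal 0.671 0.105 -0.734
outer loop
vertex 3.563 2.264 3.646
vertex 3.491 1.427 3.461
vertex 2.228 2.635 2.48
endloop
endfacet
facet normal -0.552 0.221 -0.804
outer loop
vertex -3.101 0.097 -0.976
vertex -2.48 1.871 -0.914
vertex -1.684 -0.361 -2.074
endloop
endfacet
facet normal -0.330 -0.943 -0.033
outer loop
vertex -1.06 -0.611 -1.166
vertex -3.101 0.097 -0.976
vertex -1.684 -0.361 -2.074
endloop
endfacet
facet normal -0.552 0.221 -0.804
outer loop
vertex -1.684 -0.361 -2.074
vertex -2.48 1.871 -0.914
vertex -1.063 1.413 -2.013
endloop
endfacet
facet normal 0.765 -0.247 -0.594
outer loop
vertex -1.063 1.413 -2.013
vertex -1.06 -0.611 -1.166
vertex -1.684 -0.361 -2.074
endloop
endfacet
facet normal -0.765 0.247 0.594
outer loop
vertex -3.101 0.097 -0.976
vertex -1.856 1.621 -0.006
vertex -2.48 1.871 -0.914
endloop
endfacet
facet normal -0.330 -0.943 -0.033
outer loop
vertex -2.477 -0.153 -0.067
vertex -3.101 0.097 -0.976
vertex -1.06 -0.611 -1.166
endloop
endfacet
facet normal -0.766 0.248 0.594
outer loop
vertex -2.477 -0.153 -0.067
vertex -1.856 1.621 -0.006
vertex -3.101 0.097 -0.976
endloop
endfacet
facet normal 0.330 0.943 0.033
outer loop
vertex -2.48 1.871 -0.914
vertex -1.856 1.621 -0.006
vertex -1.063 1.413 -2.013
endloop
endfacet
facet normal 0.766 -0.247 -0.594
outer loop
vertex -0.439 1.163 -1.104
vertex -1.06 -0.611 -1.166
vertex -1.063 1.413 -2.013
endloop
endfacet
facet normal 0.330 0.943 0.033
outer loop
vertex -1.063 1.413 -2.013
vertex -1.856 1.621 -0.006
vertex -0.439 1.163 -1.104
endloop
endfacet
facet normal 0.552 -0.221 0.804
outer loop
vertex -0.439 1.163 -1.104
vertex -2.477 -0.153 -0.067
vertex -1.06 -0.611 -1.166
endloop
endfacet
facet normal 0.552 -0.221 0.804
outer loop
vertex -1.856 1.621 -0.006
vertex -2.477 -0.153 -0.067
vertex -0.439 1.163 -1.104
endloop
endfacet

endsolid


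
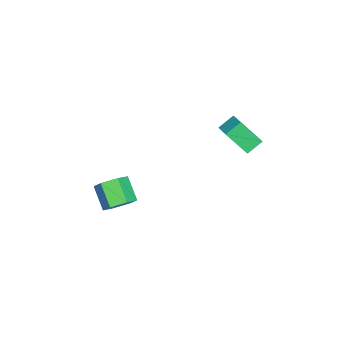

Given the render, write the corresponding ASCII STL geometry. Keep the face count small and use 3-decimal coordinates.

solid 
facet normal 0.645 0.456 -0.614
outer loop
vertex 4.923 -1.997 -0.093
vertex 4.35 -1.708 -0.48
vertex 4.637 -1.331 0.101
endloop
endfacet
facet normal 0.662 0.067 0.746
outer loop
vertex 4.923 -1.997 -0.093
vertex 4.637 -1.331 0.101
vertex 4.123 -2.562 0.668
endloop
endfacet
facet normal 0.663 0.067 0.746
outer loop
vertex 4.123 -2.562 0.668
vertex 4.637 -1.331 0.101
vertex 3.838 -1.896 0.862
endloop
endfacet
facet normal -0.646 -0.455 0.613
outer loop
vertex 4.123 -2.562 0.668
vertex 3.838 -1.896 0.862
vertex 3.55 -2.272 0.28
endloop
endfacet
facet normal 0.645 0.456 -0.614
outer loop
vertex 4.637 -1.331 0.101
vertex 4.35 -1.708 -0.48
vertex 4.064 -1.042 -0.286
endloop
endfacet
facet normal 0.001 0.802 0.597
outer loop
vertex 4.637 -1.331 0.101
vertex 4.064 -1.042 -0.286
vertex 3.838 -1.896 0.862
endloop
endfacet
facet normal 0.000 0.802 0.597
outer loop
vertex 3.838 -1.896 0.862
vertex 4.064 -1.042 -0.286
vertex 3.265 -1.607 0.474
endloop
endfacet
facet normal -0.645 -0.455 0.613
outer loop
vertex 3.838 -1.896 0.862
vertex 3.265 -1.607 0.474
vertex 3.55 -2.272 0.28
endloop
endfacet
facet normal 0.646 0.456 -0.613
outer loop
vertex 4.064 -1.042 -0.286
vertex 4.35 -1.708 -0.48
vertex 3.777 -1.418 -0.868
endloop
endfacet
facet normal -0.661 0.735 -0.149
outer loop
vertex 4.064 -1.042 -0.286
vertex 3.777 -1.418 -0.868
vertex 3.265 -1.607 0.474
endloop
endfacet
facet normal -0.661 0.736 -0.149
outer loop
vertex 3.265 -1.607 0.474
vertex 3.777 -1.418 -0.868
vertex 2.977 -1.983 -0.107
endloop
endfacet
facet normal -0.645 -0.455 0.614
outer loop
vertex 3.265 -1.607 0.474
vertex 2.977 -1.983 -0.107
vertex 3.55 -2.272 0.28
endloop
endfacet
facet normal 0.646 0.455 -0.613
outer loop
vertex 3.777 -1.418 -0.868
vertex 4.35 -1.708 -0.48
vertex 4.062 -2.084 -1.062
endloop
endfacet
facet normal -0.663 -0.066 -0.746
outer loop
vertex 3.777 -1.418 -0.868
vertex 4.062 -2.084 -1.062
vertex 2.977 -1.983 -0.107
endloop
endfacet
facet normal -0.663 -0.067 -0.746
outer loop
vertex 2.977 -1.983 -0.107
vertex 4.062 -2.084 -1.062
vertex 3.263 -2.649 -0.301
endloop
endfacet
facet normal -0.645 -0.456 0.614
outer loop
vertex 2.977 -1.983 -0.107
vertex 3.263 -2.649 -0.301
vertex 3.55 -2.272 0.28
endloop
endfacet
facet normal 0.645 0.455 -0.613
outer loop
vertex 4.062 -2.084 -1.062
vertex 4.35 -1.708 -0.48
vertex 4.635 -2.373 -0.674
endloop
endfacet
facet normal -0.001 -0.803 -0.597
outer loop
vertex 4.062 -2.084 -1.062
vertex 4.635 -2.373 -0.674
vertex 3.263 -2.649 -0.301
endloop
endfacet
facet normal -0.001 -0.802 -0.597
outer loop
vertex 3.263 -2.649 -0.301
vertex 4.635 -2.373 -0.674
vertex 3.836 -2.938 0.086
endloop
endfacet
facet normal -0.645 -0.456 0.614
outer loop
vertex 3.263 -2.649 -0.301
vertex 3.836 -2.938 0.086
vertex 3.55 -2.272 0.28
endloop
endfacet
facet normal 0.645 0.455 -0.614
outer loop
vertex 4.635 -2.373 -0.674
vertex 4.35 -1.708 -0.48
vertex 4.923 -1.997 -0.093
endloop
endfacet
facet normal 0.661 -0.735 0.148
outer loop
vertex 4.635 -2.373 -0.674
vertex 4.923 -1.997 -0.093
vertex 3.836 -2.938 0.086
endloop
endfacet
facet normal 0.661 -0.735 0.149
outer loop
vertex 3.836 -2.938 0.086
vertex 4.923 -1.997 -0.093
vertex 4.123 -2.562 0.668
endloop
endfacet
facet normal -0.646 -0.456 0.613
outer loop
vertex 3.836 -2.938 0.086
vertex 4.123 -2.562 0.668
vertex 3.55 -2.272 0.28
endloop
endfacet
facet normal -0.813 -0.479 -0.332
outer loop
vertex 2.787 2.129 4.056
vertex 2.299 2.657 4.49
vertex 2.73 3.036 2.888
endloop
endfacet
facet normal 0.581 -0.629 -0.517
outer loop
vertex 3.421 3.443 3.17
vertex 2.787 2.129 4.056
vertex 2.73 3.036 2.888
endloop
endfacet
facet normal -0.813 -0.479 -0.332
outer loop
vertex 2.73 3.036 2.888
vertex 2.299 2.657 4.49
vertex 2.242 3.564 3.322
endloop
endfacet
facet normal -0.039 0.613 -0.789
outer loop
vertex 2.242 3.564 3.322
vertex 3.421 3.443 3.17
vertex 2.73 3.036 2.888
endloop
endfacet
facet normal 0.039 -0.613 0.789
outer loop
vertex 2.787 2.129 4.056
vertex 2.99 3.064 4.772
vertex 2.299 2.657 4.49
endloop
endfacet
facet normal 0.581 -0.629 -0.517
outer loop
vertex 3.478 2.536 4.338
vertex 2.787 2.129 4.056
vertex 3.421 3.443 3.17
endloop
endfacet
facet normal 0.039 -0.613 0.789
outer loop
vertex 3.478 2.536 4.338
vertex 2.99 3.064 4.772
vertex 2.787 2.129 4.056
endloop
endfacet
facet normal -0.581 0.629 0.517
outer loop
vertex 2.299 2.657 4.49
vertex 2.99 3.064 4.772
vertex 2.242 3.564 3.322
endloop
endfacet
facet normal -0.039 0.613 -0.789
outer loop
vertex 2.933 3.971 3.604
vertex 3.421 3.443 3.17
vertex 2.242 3.564 3.322
endloop
endfacet
facet normal -0.581 0.629 0.517
outer loop
vertex 2.242 3.564 3.322
vertex 2.99 3.064 4.772
vertex 2.933 3.971 3.604
endloop
endfacet
facet normal 0.813 0.479 0.332
outer loop
vertex 2.933 3.971 3.604
vertex 3.478 2.536 4.338
vertex 3.421 3.443 3.17
endloop
endfacet
facet normal 0.813 0.479 0.332
outer loop
vertex 2.99 3.064 4.772
vertex 3.478 2.536 4.338
vertex 2.933 3.971 3.604
endloop
endfacet

endsolid


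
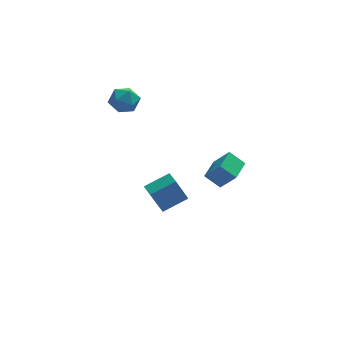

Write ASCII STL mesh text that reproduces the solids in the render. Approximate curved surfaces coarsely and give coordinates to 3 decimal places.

solid 
facet normal -0.188 0.875 0.446
outer loop
vertex -3.373 4.152 2.948
vertex -3.489 3.759 3.67
vertex -2.732 4.028 3.461
endloop
endfacet
facet normal 0.265 0.959 -0.099
outer loop
vertex -3.373 4.152 2.948
vertex -2.732 4.028 3.461
vertex -2.636 3.917 2.644
endloop
endfacet
facet normal -0.055 0.721 -0.691
outer loop
vertex -3.373 4.152 2.948
vertex -2.636 3.917 2.644
vertex -3.335 3.579 2.347
endloop
endfacet
facet normal -0.707 0.489 -0.511
outer loop
vertex -3.373 4.152 2.948
vertex -3.335 3.579 2.347
vertex -3.862 3.481 2.982
endloop
endfacet
facet normal -0.789 0.584 0.191
outer loop
vertex -3.373 4.152 2.948
vertex -3.862 3.481 2.982
vertex -3.489 3.759 3.67
endloop
endfacet
facet normal 0.836 0.549 0.024
outer loop
vertex -2.636 3.917 2.644
vertex -2.732 4.028 3.461
vertex -2.298 3.379 3.178
endloop
endfacet
facet normal 0.103 0.413 0.905
outer loop
vertex -2.732 4.028 3.461
vertex -3.489 3.759 3.67
vertex -2.825 3.281 3.813
endloop
endfacet
facet normal -0.868 -0.056 0.493
outer loop
vertex -3.489 3.759 3.67
vertex -3.862 3.481 2.982
vertex -3.524 2.943 3.516
endloop
endfacet
facet normal -0.736 -0.212 -0.643
outer loop
vertex -3.862 3.481 2.982
vertex -3.335 3.579 2.347
vertex -3.428 2.832 2.699
endloop
endfacet
facet normal 0.318 0.163 -0.934
outer loop
vertex -3.335 3.579 2.347
vertex -2.636 3.917 2.644
vertex -2.671 3.101 2.49
endloop
endfacet
facet normal 0.707 -0.489 0.511
outer loop
vertex -2.787 2.708 3.212
vertex -2.298 3.379 3.178
vertex -2.825 3.281 3.813
endloop
endfacet
facet normal 0.055 -0.721 0.691
outer loop
vertex -2.787 2.708 3.212
vertex -2.825 3.281 3.813
vertex -3.524 2.943 3.516
endloop
endfacet
facet normal -0.265 -0.959 0.099
outer loop
vertex -2.787 2.708 3.212
vertex -3.524 2.943 3.516
vertex -3.428 2.832 2.699
endloop
endfacet
facet normal 0.188 -0.875 -0.446
outer loop
vertex -2.787 2.708 3.212
vertex -3.428 2.832 2.699
vertex -2.671 3.101 2.49
endloop
endfacet
facet normal 0.789 -0.584 -0.191
outer loop
vertex -2.787 2.708 3.212
vertex -2.671 3.101 2.49
vertex -2.298 3.379 3.178
endloop
endfacet
facet normal 0.736 0.212 0.643
outer loop
vertex -2.825 3.281 3.813
vertex -2.298 3.379 3.178
vertex -2.732 4.028 3.461
endloop
endfacet
facet normal -0.318 -0.163 0.934
outer loop
vertex -3.524 2.943 3.516
vertex -2.825 3.281 3.813
vertex -3.489 3.759 3.67
endloop
endfacet
facet normal -0.836 -0.549 -0.024
outer loop
vertex -3.428 2.832 2.699
vertex -3.524 2.943 3.516
vertex -3.862 3.481 2.982
endloop
endfacet
facet normal -0.103 -0.413 -0.905
outer loop
vertex -2.671 3.101 2.49
vertex -3.428 2.832 2.699
vertex -3.335 3.579 2.347
endloop
endfacet
facet normal 0.868 0.056 -0.493
outer loop
vertex -2.298 3.379 3.178
vertex -2.671 3.101 2.49
vertex -2.636 3.917 2.644
endloop
endfacet
facet normal -0.892 -0.220 -0.394
outer loop
vertex -2.122 1.658 -2.608
vertex -2.311 2.496 -2.647
vertex -1.515 1.729 -4.022
endloop
endfacet
facet normal 0.219 -0.975 0.045
outer loop
vertex -0.229 2.044 -3.453
vertex -2.122 1.658 -2.608
vertex -1.515 1.729 -4.022
endloop
endfacet
facet normal -0.892 -0.218 -0.395
outer loop
vertex -1.515 1.729 -4.022
vertex -2.311 2.496 -2.647
vertex -1.703 2.567 -4.06
endloop
endfacet
facet normal 0.395 0.047 -0.918
outer loop
vertex -1.703 2.567 -4.06
vertex -0.229 2.044 -3.453
vertex -1.515 1.729 -4.022
endloop
endfacet
facet normal -0.395 -0.046 0.918
outer loop
vertex -2.122 1.658 -2.608
vertex -1.025 2.811 -2.078
vertex -2.311 2.496 -2.647
endloop
endfacet
facet normal 0.219 -0.975 0.045
outer loop
vertex -0.837 1.973 -2.04
vertex -2.122 1.658 -2.608
vertex -0.229 2.044 -3.453
endloop
endfacet
facet normal -0.394 -0.047 0.918
outer loop
vertex -0.837 1.973 -2.04
vertex -1.025 2.811 -2.078
vertex -2.122 1.658 -2.608
endloop
endfacet
facet normal -0.219 0.975 -0.045
outer loop
vertex -2.311 2.496 -2.647
vertex -1.025 2.811 -2.078
vertex -1.703 2.567 -4.06
endloop
endfacet
facet normal 0.394 0.046 -0.918
outer loop
vertex -0.418 2.882 -3.492
vertex -0.229 2.044 -3.453
vertex -1.703 2.567 -4.06
endloop
endfacet
facet normal -0.219 0.975 -0.045
outer loop
vertex -1.703 2.567 -4.06
vertex -1.025 2.811 -2.078
vertex -0.418 2.882 -3.492
endloop
endfacet
facet normal 0.892 0.220 0.395
outer loop
vertex -0.418 2.882 -3.492
vertex -0.837 1.973 -2.04
vertex -0.229 2.044 -3.453
endloop
endfacet
facet normal 0.893 0.218 0.394
outer loop
vertex -1.025 2.811 -2.078
vertex -0.837 1.973 -2.04
vertex -0.418 2.882 -3.492
endloop
endfacet
facet normal -0.696 0.355 0.624
outer loop
vertex 0.57 -1.906 1.99
vertex 1.191 -0.836 2.074
vertex -0.073 -1.456 1.017
endloop
endfacet
facet normal -0.501 -0.863 -0.068
outer loop
vertex 0.609 -1.804 0.406
vertex 0.57 -1.906 1.99
vertex -0.073 -1.456 1.017
endloop
endfacet
facet normal -0.696 0.355 0.624
outer loop
vertex -0.073 -1.456 1.017
vertex 1.191 -0.836 2.074
vertex 0.548 -0.386 1.101
endloop
endfacet
facet normal -0.514 0.360 -0.779
outer loop
vertex 0.548 -0.386 1.101
vertex 0.609 -1.804 0.406
vertex -0.073 -1.456 1.017
endloop
endfacet
facet normal 0.514 -0.360 0.779
outer loop
vertex 0.57 -1.906 1.99
vertex 1.873 -1.184 1.463
vertex 1.191 -0.836 2.074
endloop
endfacet
facet normal -0.501 -0.863 -0.068
outer loop
vertex 1.252 -2.254 1.379
vertex 0.57 -1.906 1.99
vertex 0.609 -1.804 0.406
endloop
endfacet
facet normal 0.514 -0.360 0.779
outer loop
vertex 1.252 -2.254 1.379
vertex 1.873 -1.184 1.463
vertex 0.57 -1.906 1.99
endloop
endfacet
facet normal 0.501 0.863 0.068
outer loop
vertex 1.191 -0.836 2.074
vertex 1.873 -1.184 1.463
vertex 0.548 -0.386 1.101
endloop
endfacet
facet normal -0.514 0.360 -0.779
outer loop
vertex 1.23 -0.734 0.49
vertex 0.609 -1.804 0.406
vertex 0.548 -0.386 1.101
endloop
endfacet
facet normal 0.501 0.863 0.068
outer loop
vertex 0.548 -0.386 1.101
vertex 1.873 -1.184 1.463
vertex 1.23 -0.734 0.49
endloop
endfacet
facet normal 0.696 -0.355 -0.624
outer loop
vertex 1.23 -0.734 0.49
vertex 1.252 -2.254 1.379
vertex 0.609 -1.804 0.406
endloop
endfacet
facet normal 0.696 -0.355 -0.624
outer loop
vertex 1.873 -1.184 1.463
vertex 1.252 -2.254 1.379
vertex 1.23 -0.734 0.49
endloop
endfacet

endsolid


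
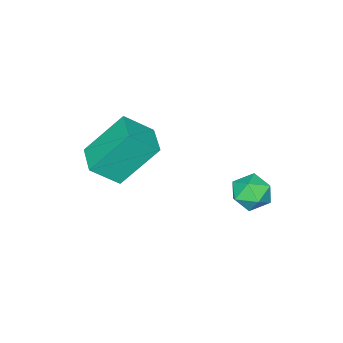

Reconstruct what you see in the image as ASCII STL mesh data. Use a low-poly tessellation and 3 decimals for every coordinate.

solid 
facet normal -0.051 0.991 0.125
outer loop
vertex -0.721 2.061 -2.182
vertex -0.798 1.958 -1.394
vertex -0.071 2.036 -1.718
endloop
endfacet
facet normal 0.349 0.825 -0.444
outer loop
vertex -0.721 2.061 -2.182
vertex -0.071 2.036 -1.718
vertex -0.074 1.658 -2.422
endloop
endfacet
facet normal -0.053 0.447 -0.893
outer loop
vertex -0.721 2.061 -2.182
vertex -0.074 1.658 -2.422
vertex -0.802 1.348 -2.534
endloop
endfacet
facet normal -0.702 0.378 -0.604
outer loop
vertex -0.721 2.061 -2.182
vertex -0.802 1.348 -2.534
vertex -1.249 1.534 -1.898
endloop
endfacet
facet normal -0.699 0.714 0.025
outer loop
vertex -0.721 2.061 -2.182
vertex -1.249 1.534 -1.898
vertex -0.798 1.958 -1.394
endloop
endfacet
facet normal 0.886 0.408 -0.223
outer loop
vertex -0.074 1.658 -2.422
vertex -0.071 2.036 -1.718
vertex 0.249 1.306 -1.782
endloop
endfacet
facet normal 0.238 0.677 0.697
outer loop
vertex -0.071 2.036 -1.718
vertex -0.798 1.958 -1.394
vertex -0.198 1.492 -1.146
endloop
endfacet
facet normal -0.813 0.228 0.536
outer loop
vertex -0.798 1.958 -1.394
vertex -1.249 1.534 -1.898
vertex -0.926 1.182 -1.258
endloop
endfacet
facet normal -0.817 -0.316 -0.482
outer loop
vertex -1.249 1.534 -1.898
vertex -0.802 1.348 -2.534
vertex -0.929 0.804 -1.962
endloop
endfacet
facet normal 0.234 -0.205 -0.950
outer loop
vertex -0.802 1.348 -2.534
vertex -0.074 1.658 -2.422
vertex -0.202 0.882 -2.286
endloop
endfacet
facet normal 0.702 -0.378 0.604
outer loop
vertex -0.279 0.779 -1.498
vertex 0.249 1.306 -1.782
vertex -0.198 1.492 -1.146
endloop
endfacet
facet normal 0.053 -0.447 0.893
outer loop
vertex -0.279 0.779 -1.498
vertex -0.198 1.492 -1.146
vertex -0.926 1.182 -1.258
endloop
endfacet
facet normal -0.349 -0.825 0.444
outer loop
vertex -0.279 0.779 -1.498
vertex -0.926 1.182 -1.258
vertex -0.929 0.804 -1.962
endloop
endfacet
facet normal 0.051 -0.991 -0.125
outer loop
vertex -0.279 0.779 -1.498
vertex -0.929 0.804 -1.962
vertex -0.202 0.882 -2.286
endloop
endfacet
facet normal 0.699 -0.714 -0.025
outer loop
vertex -0.279 0.779 -1.498
vertex -0.202 0.882 -2.286
vertex 0.249 1.306 -1.782
endloop
endfacet
facet normal 0.817 0.316 0.482
outer loop
vertex -0.198 1.492 -1.146
vertex 0.249 1.306 -1.782
vertex -0.071 2.036 -1.718
endloop
endfacet
facet normal -0.234 0.205 0.950
outer loop
vertex -0.926 1.182 -1.258
vertex -0.198 1.492 -1.146
vertex -0.798 1.958 -1.394
endloop
endfacet
facet normal -0.886 -0.408 0.223
outer loop
vertex -0.929 0.804 -1.962
vertex -0.926 1.182 -1.258
vertex -1.249 1.534 -1.898
endloop
endfacet
facet normal -0.238 -0.677 -0.697
outer loop
vertex -0.202 0.882 -2.286
vertex -0.929 0.804 -1.962
vertex -0.802 1.348 -2.534
endloop
endfacet
facet normal 0.813 -0.228 -0.536
outer loop
vertex 0.249 1.306 -1.782
vertex -0.202 0.882 -2.286
vertex -0.074 1.658 -2.422
endloop
endfacet
facet normal -0.638 -0.770 0.007
outer loop
vertex 3.457 -2.447 0.851
vertex 2.453 -1.601 2.373
vertex 2.689 -1.819 -0.005
endloop
endfacet
facet normal 0.500 -0.420 -0.757
outer loop
vertex 3.467 -0.879 -0.013
vertex 3.457 -2.447 0.851
vertex 2.689 -1.819 -0.005
endloop
endfacet
facet normal -0.638 -0.770 0.007
outer loop
vertex 2.689 -1.819 -0.005
vertex 2.453 -1.601 2.373
vertex 1.685 -0.973 1.517
endloop
endfacet
facet normal -0.586 0.480 -0.653
outer loop
vertex 1.685 -0.973 1.517
vertex 3.467 -0.879 -0.013
vertex 2.689 -1.819 -0.005
endloop
endfacet
facet normal 0.586 -0.480 0.653
outer loop
vertex 3.457 -2.447 0.851
vertex 3.231 -0.661 2.365
vertex 2.453 -1.601 2.373
endloop
endfacet
facet normal 0.500 -0.420 -0.757
outer loop
vertex 4.235 -1.507 0.843
vertex 3.457 -2.447 0.851
vertex 3.467 -0.879 -0.013
endloop
endfacet
facet normal 0.586 -0.480 0.653
outer loop
vertex 4.235 -1.507 0.843
vertex 3.231 -0.661 2.365
vertex 3.457 -2.447 0.851
endloop
endfacet
facet normal -0.500 0.420 0.757
outer loop
vertex 2.453 -1.601 2.373
vertex 3.231 -0.661 2.365
vertex 1.685 -0.973 1.517
endloop
endfacet
facet normal -0.586 0.480 -0.653
outer loop
vertex 2.463 -0.033 1.509
vertex 3.467 -0.879 -0.013
vertex 1.685 -0.973 1.517
endloop
endfacet
facet normal -0.500 0.420 0.757
outer loop
vertex 1.685 -0.973 1.517
vertex 3.231 -0.661 2.365
vertex 2.463 -0.033 1.509
endloop
endfacet
facet normal 0.638 0.770 -0.007
outer loop
vertex 2.463 -0.033 1.509
vertex 4.235 -1.507 0.843
vertex 3.467 -0.879 -0.013
endloop
endfacet
facet normal 0.638 0.770 -0.007
outer loop
vertex 3.231 -0.661 2.365
vertex 4.235 -1.507 0.843
vertex 2.463 -0.033 1.509
endloop
endfacet

endsolid


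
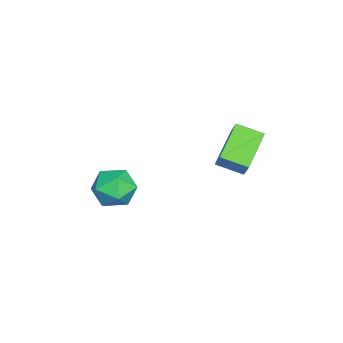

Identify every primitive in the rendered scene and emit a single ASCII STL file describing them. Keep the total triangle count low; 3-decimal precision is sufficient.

solid 
facet normal -0.417 -0.304 -0.856
outer loop
vertex 0.938 0.582 0.518
vertex -1.015 0.936 1.344
vertex 0.969 1.811 0.066
endloop
endfacet
facet normal 0.909 -0.164 -0.384
outer loop
vertex 1.315 2.064 0.776
vertex 0.938 0.582 0.518
vertex 0.969 1.811 0.066
endloop
endfacet
facet normal -0.417 -0.305 -0.856
outer loop
vertex 0.969 1.811 0.066
vertex -1.015 0.936 1.344
vertex -0.984 2.165 0.891
endloop
endfacet
facet normal 0.024 0.938 -0.346
outer loop
vertex -0.984 2.165 0.891
vertex 1.315 2.064 0.776
vertex 0.969 1.811 0.066
endloop
endfacet
facet normal -0.024 -0.938 0.346
outer loop
vertex 0.938 0.582 0.518
vertex -0.669 1.189 2.054
vertex -1.015 0.936 1.344
endloop
endfacet
facet normal 0.909 -0.164 -0.384
outer loop
vertex 1.284 0.835 1.229
vertex 0.938 0.582 0.518
vertex 1.315 2.064 0.776
endloop
endfacet
facet normal -0.024 -0.938 0.346
outer loop
vertex 1.284 0.835 1.229
vertex -0.669 1.189 2.054
vertex 0.938 0.582 0.518
endloop
endfacet
facet normal -0.909 0.165 0.384
outer loop
vertex -1.015 0.936 1.344
vertex -0.669 1.189 2.054
vertex -0.984 2.165 0.891
endloop
endfacet
facet normal 0.024 0.938 -0.345
outer loop
vertex -0.638 2.418 1.602
vertex 1.315 2.064 0.776
vertex -0.984 2.165 0.891
endloop
endfacet
facet normal -0.909 0.164 0.384
outer loop
vertex -0.984 2.165 0.891
vertex -0.669 1.189 2.054
vertex -0.638 2.418 1.602
endloop
endfacet
facet normal 0.417 0.305 0.856
outer loop
vertex -0.638 2.418 1.602
vertex 1.284 0.835 1.229
vertex 1.315 2.064 0.776
endloop
endfacet
facet normal 0.417 0.304 0.856
outer loop
vertex -0.669 1.189 2.054
vertex 1.284 0.835 1.229
vertex -0.638 2.418 1.602
endloop
endfacet
facet normal -0.098 0.643 0.760
outer loop
vertex 1.62 -2.571 -0.865
vertex 0.859 -3.228 -0.407
vertex 1.926 -3.361 -0.157
endloop
endfacet
facet normal 0.564 0.661 0.494
outer loop
vertex 1.62 -2.571 -0.865
vertex 1.926 -3.361 -0.157
vertex 2.516 -3.181 -1.072
endloop
endfacet
facet normal 0.520 0.831 -0.199
outer loop
vertex 1.62 -2.571 -0.865
vertex 2.516 -3.181 -1.072
vertex 1.814 -2.937 -1.888
endloop
endfacet
facet normal -0.171 0.917 -0.360
outer loop
vertex 1.62 -2.571 -0.865
vertex 1.814 -2.937 -1.888
vertex 0.79 -2.966 -1.477
endloop
endfacet
facet normal -0.552 0.801 0.232
outer loop
vertex 1.62 -2.571 -0.865
vertex 0.79 -2.966 -1.477
vertex 0.859 -3.228 -0.407
endloop
endfacet
facet normal 0.840 0.005 0.543
outer loop
vertex 2.516 -3.181 -1.072
vertex 1.926 -3.361 -0.157
vertex 2.31 -4.214 -0.743
endloop
endfacet
facet normal -0.231 -0.025 0.973
outer loop
vertex 1.926 -3.361 -0.157
vertex 0.859 -3.228 -0.407
vertex 1.286 -4.243 -0.332
endloop
endfacet
facet normal -0.966 0.230 0.119
outer loop
vertex 0.859 -3.228 -0.407
vertex 0.79 -2.966 -1.477
vertex 0.584 -3.999 -1.148
endloop
endfacet
facet normal -0.348 0.419 -0.838
outer loop
vertex 0.79 -2.966 -1.477
vertex 1.814 -2.937 -1.888
vertex 1.174 -3.819 -2.063
endloop
endfacet
facet normal 0.768 0.280 -0.576
outer loop
vertex 1.814 -2.937 -1.888
vertex 2.516 -3.181 -1.072
vertex 2.241 -3.952 -1.813
endloop
endfacet
facet normal 0.171 -0.917 0.360
outer loop
vertex 1.48 -4.609 -1.355
vertex 2.31 -4.214 -0.743
vertex 1.286 -4.243 -0.332
endloop
endfacet
facet normal -0.520 -0.831 0.199
outer loop
vertex 1.48 -4.609 -1.355
vertex 1.286 -4.243 -0.332
vertex 0.584 -3.999 -1.148
endloop
endfacet
facet normal -0.564 -0.661 -0.494
outer loop
vertex 1.48 -4.609 -1.355
vertex 0.584 -3.999 -1.148
vertex 1.174 -3.819 -2.063
endloop
endfacet
facet normal 0.098 -0.643 -0.760
outer loop
vertex 1.48 -4.609 -1.355
vertex 1.174 -3.819 -2.063
vertex 2.241 -3.952 -1.813
endloop
endfacet
facet normal 0.552 -0.801 -0.232
outer loop
vertex 1.48 -4.609 -1.355
vertex 2.241 -3.952 -1.813
vertex 2.31 -4.214 -0.743
endloop
endfacet
facet normal 0.348 -0.419 0.838
outer loop
vertex 1.286 -4.243 -0.332
vertex 2.31 -4.214 -0.743
vertex 1.926 -3.361 -0.157
endloop
endfacet
facet normal -0.768 -0.280 0.576
outer loop
vertex 0.584 -3.999 -1.148
vertex 1.286 -4.243 -0.332
vertex 0.859 -3.228 -0.407
endloop
endfacet
facet normal -0.840 -0.005 -0.543
outer loop
vertex 1.174 -3.819 -2.063
vertex 0.584 -3.999 -1.148
vertex 0.79 -2.966 -1.477
endloop
endfacet
facet normal 0.231 0.025 -0.973
outer loop
vertex 2.241 -3.952 -1.813
vertex 1.174 -3.819 -2.063
vertex 1.814 -2.937 -1.888
endloop
endfacet
facet normal 0.966 -0.230 -0.119
outer loop
vertex 2.31 -4.214 -0.743
vertex 2.241 -3.952 -1.813
vertex 2.516 -3.181 -1.072
endloop
endfacet

endsolid
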